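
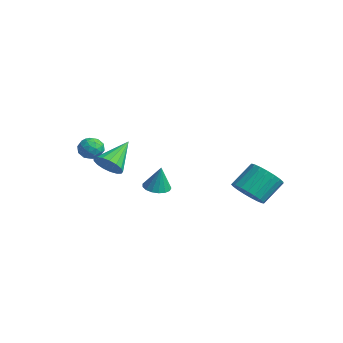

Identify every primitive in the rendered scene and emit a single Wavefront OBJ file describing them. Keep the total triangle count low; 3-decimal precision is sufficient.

v 1.28 -1.201 -1.863
v 1.79 -0.822 -2.001
v 1.56 -1.119 -0.597
v 1.556 -0.621 -1.962
v 1.259 -0.552 -1.901
v 0.966 -0.633 -1.831
v 0.746 -0.843 -1.768
v 0.648 -1.135 -1.728
v 0.694 -1.443 -1.718
v 0.875 -1.695 -1.742
v 1.149 -1.834 -1.793
v 1.452 -1.828 -1.861
v 1.716 -1.678 -1.929
v 1.881 -1.419 -1.982
v 1.907 -1.11 -2.008
v -2.971 -1.74 -0.95
v -2.427 -2.134 -0.901
v -3.613 -2.606 -0.799
v -3.069 -3 -0.75
v -3.206 -2.554 -0.266
v -2.809 -2.018 -0.359
v -3.231 -2.722 -1.341
v -2.834 -2.186 -1.434
v -2.588 -2.741 -1.143
v -2.573 -2.637 -0.478
v -3.467 -2.103 -1.222
v -3.452 -1.999 -0.557
v -2.643 -1.861 -0.938
v -3.397 -2.879 -0.762
v -3.478 -2.617 -0.477
v -3.158 -2.848 -0.448
v -2.867 -1.793 -0.62
v -2.548 -2.024 -0.591
v -3.005 -2.271 -0.218
v -3.492 -2.716 -1.109
v -3.173 -2.947 -1.08
v -2.882 -1.892 -1.252
v -2.562 -2.123 -1.223
v -3.035 -2.469 -1.482
v -2.418 -2.449 -1.052
v -2.795 -2.958 -0.963
v -2.89 -2.795 -1.311
v -2.657 -2.48 -1.365
v -2.409 -2.388 -0.661
v -2.786 -2.897 -0.573
v -2.866 -2.635 -0.288
v -2.633 -2.32 -0.343
v -2.503 -2.744 -0.803
v -3.254 -1.843 -1.127
v -3.631 -2.352 -1.039
v -3.407 -2.42 -1.357
v -3.174 -2.105 -1.412
v -3.245 -1.782 -0.737
v -3.622 -2.291 -0.648
v -3.383 -2.26 -0.335
v -3.15 -1.945 -0.389
v -3.537 -1.996 -0.897
v -0.157 -2.886 -0.758
v 0.54 -2.823 -0.437
v -0.743 -1.574 0.258
v 0.555 -2.594 -0.725
v 0.406 -2.431 -1.021
v 0.129 -2.373 -1.256
v -0.214 -2.433 -1.377
v -0.544 -2.596 -1.357
v -0.785 -2.825 -1.199
v -0.882 -3.069 -0.94
v -0.813 -3.271 -0.639
v -0.594 -3.385 -0.366
v -0.275 -3.384 -0.182
v 0.072 -3.27 -0.13
v 0.366 -3.067 -0.222
v 3.038 2.424 -2.37
v 3.829 2.775 -2.654
v 3.712 3.847 -1.654
v 2.922 3.496 -1.37
v 3.579 2.954 -2.875
v 3.462 4.026 -1.875
v 3.236 3.042 -3.008
v 3.119 4.113 -2.009
v 2.859 3.023 -3.032
v 2.742 4.094 -2.032
v 2.513 2.9 -2.941
v 2.396 3.971 -1.941
v 2.258 2.695 -2.751
v 2.141 3.766 -1.751
v 2.137 2.443 -2.495
v 2.02 3.514 -1.495
v 2.173 2.188 -2.218
v 2.056 3.259 -1.218
v 2.358 1.974 -1.967
v 2.241 3.045 -0.967
v 2.661 1.838 -1.786
v 2.544 2.909 -0.786
v 3.029 1.803 -1.705
v 2.912 2.874 -0.705
v 3.399 1.876 -1.74
v 3.282 2.947 -0.74
v 3.706 2.043 -1.883
v 3.589 3.114 -0.884
v 3.898 2.277 -2.111
v 3.781 3.348 -1.111
v 3.942 2.536 -2.383
v 3.825 3.607 -1.384
f 2 1 4
f 2 4 3
f 4 1 5
f 4 5 3
f 5 1 6
f 5 6 3
f 6 1 7
f 6 7 3
f 7 1 8
f 7 8 3
f 8 1 9
f 8 9 3
f 9 1 10
f 9 10 3
f 10 1 11
f 10 11 3
f 11 1 12
f 11 12 3
f 12 1 13
f 12 13 3
f 13 1 14
f 13 14 3
f 14 1 15
f 14 15 3
f 15 1 2
f 15 2 3
f 16 53 32
f 53 27 56
f 32 56 21
f 53 56 32
f 16 32 28
f 32 21 33
f 28 33 17
f 32 33 28
f 16 28 37
f 28 17 38
f 37 38 23
f 28 38 37
f 16 37 49
f 37 23 52
f 49 52 26
f 37 52 49
f 16 49 53
f 49 26 57
f 53 57 27
f 49 57 53
f 17 33 44
f 33 21 47
f 44 47 25
f 33 47 44
f 21 56 34
f 56 27 55
f 34 55 20
f 56 55 34
f 27 57 54
f 57 26 50
f 54 50 18
f 57 50 54
f 26 52 51
f 52 23 39
f 51 39 22
f 52 39 51
f 23 38 43
f 38 17 40
f 43 40 24
f 38 40 43
f 19 45 31
f 45 25 46
f 31 46 20
f 45 46 31
f 19 31 29
f 31 20 30
f 29 30 18
f 31 30 29
f 19 29 36
f 29 18 35
f 36 35 22
f 29 35 36
f 19 36 41
f 36 22 42
f 41 42 24
f 36 42 41
f 19 41 45
f 41 24 48
f 45 48 25
f 41 48 45
f 20 46 34
f 46 25 47
f 34 47 21
f 46 47 34
f 18 30 54
f 30 20 55
f 54 55 27
f 30 55 54
f 22 35 51
f 35 18 50
f 51 50 26
f 35 50 51
f 24 42 43
f 42 22 39
f 43 39 23
f 42 39 43
f 25 48 44
f 48 24 40
f 44 40 17
f 48 40 44
f 59 58 61
f 59 61 60
f 61 58 62
f 61 62 60
f 62 58 63
f 62 63 60
f 63 58 64
f 63 64 60
f 64 58 65
f 64 65 60
f 65 58 66
f 65 66 60
f 66 58 67
f 66 67 60
f 67 58 68
f 67 68 60
f 68 58 69
f 68 69 60
f 69 58 70
f 69 70 60
f 70 58 71
f 70 71 60
f 71 58 72
f 71 72 60
f 72 58 59
f 72 59 60
f 74 73 77
f 74 77 75
f 75 77 78
f 75 78 76
f 77 73 79
f 77 79 78
f 78 79 80
f 78 80 76
f 79 73 81
f 79 81 80
f 80 81 82
f 80 82 76
f 81 73 83
f 81 83 82
f 82 83 84
f 82 84 76
f 83 73 85
f 83 85 84
f 84 85 86
f 84 86 76
f 85 73 87
f 85 87 86
f 86 87 88
f 86 88 76
f 87 73 89
f 87 89 88
f 88 89 90
f 88 90 76
f 89 73 91
f 89 91 90
f 90 91 92
f 90 92 76
f 91 73 93
f 91 93 92
f 92 93 94
f 92 94 76
f 93 73 95
f 93 95 94
f 94 95 96
f 94 96 76
f 95 73 97
f 95 97 96
f 96 97 98
f 96 98 76
f 97 73 99
f 97 99 98
f 98 99 100
f 98 100 76
f 99 73 101
f 99 101 100
f 100 101 102
f 100 102 76
f 101 73 103
f 101 103 102
f 102 103 104
f 102 104 76
f 103 73 74
f 103 74 104
f 104 74 75
f 104 75 76



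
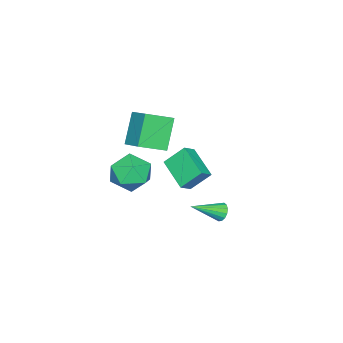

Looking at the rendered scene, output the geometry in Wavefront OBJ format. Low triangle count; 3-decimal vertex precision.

v -2.207 -1.47 -3.311
v -2.72 -0.61 -2.29
v -2.881 -1.293 -3.798
v -3.394 -0.434 -2.777
v -1.286 -0.026 -4.063
v -1.799 0.833 -3.042
v -1.96 0.15 -4.55
v -2.473 1.01 -3.529
v 1.962 -0.738 -0.701
v 2.563 -1.044 -1.64
v 0.377 -1.276 -1.54
v 0.978 -1.582 -2.479
v 1.088 -2.188 -1.5
v 2.067 -1.855 -0.981
v 0.873 -0.465 -2.199
v 1.852 -0.132 -1.68
v 1.89 -0.875 -2.566
v 2.023 -1.94 -2.134
v 0.917 -0.38 -1.046
v 1.05 -1.445 -0.614
v -4.969 -3.181 -2.223
v -3.91 -4.214 -1.613
v -4.219 -1.996 -1.518
v -3.16 -3.028 -0.908
v -3.82 -2.952 -3.832
v -2.761 -3.984 -3.222
v -3.07 -1.766 -3.127
v -2.011 -2.799 -2.517
v 0.947 3.335 -3.061
v 1.344 3.574 -3.319
v 2.053 2.325 -2.299
v 1.314 3.717 -3.086
v 1.186 3.757 -2.847
v 0.994 3.685 -2.665
v 0.789 3.518 -2.589
v 0.627 3.303 -2.64
v 0.551 3.096 -2.803
v 0.581 2.953 -3.036
v 0.709 2.913 -3.275
v 0.901 2.986 -3.457
v 1.105 3.152 -3.533
v 1.268 3.368 -3.482
f 2 4 1
f 5 2 1
f 1 4 3
f 3 5 1
f 2 8 4
f 6 2 5
f 6 8 2
f 4 8 3
f 7 5 3
f 3 8 7
f 7 6 5
f 8 6 7
f 9 20 14
f 9 14 10
f 9 10 16
f 9 16 19
f 9 19 20
f 10 14 18
f 14 20 13
f 20 19 11
f 19 16 15
f 16 10 17
f 12 18 13
f 12 13 11
f 12 11 15
f 12 15 17
f 12 17 18
f 13 18 14
f 11 13 20
f 15 11 19
f 17 15 16
f 18 17 10
f 22 24 21
f 25 22 21
f 21 24 23
f 23 25 21
f 22 28 24
f 26 22 25
f 26 28 22
f 24 28 23
f 27 25 23
f 23 28 27
f 27 26 25
f 28 26 27
f 30 29 32
f 30 32 31
f 32 29 33
f 32 33 31
f 33 29 34
f 33 34 31
f 34 29 35
f 34 35 31
f 35 29 36
f 35 36 31
f 36 29 37
f 36 37 31
f 37 29 38
f 37 38 31
f 38 29 39
f 38 39 31
f 39 29 40
f 39 40 31
f 40 29 41
f 40 41 31
f 41 29 42
f 41 42 31
f 42 29 30
f 42 30 31



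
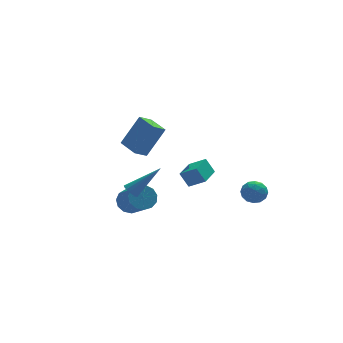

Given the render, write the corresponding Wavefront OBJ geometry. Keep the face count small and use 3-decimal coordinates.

v -2.131 0.285 1.642
v -2.879 -0.002 2.133
v -2.539 1.595 1.787
v -3.287 1.308 2.278
v -1.033 0.432 3.402
v -1.781 0.145 3.893
v -1.441 1.742 3.547
v -2.189 1.455 4.038
v -4.126 -3.639 1.521
v -3.803 -3.761 1.159
v -2.514 -3.641 2.959
v -3.802 -3.522 1.158
v -3.875 -3.309 1.241
v -4.006 -3.172 1.387
v -4.164 -3.142 1.564
v -4.313 -3.226 1.731
v -4.419 -3.404 1.85
v -4.459 -3.636 1.894
v -4.422 -3.868 1.852
v -4.317 -4.049 1.734
v -4.168 -4.135 1.568
v -4.01 -4.107 1.39
v -3.878 -3.973 1.243
v 2.688 -2.51 0.346
v 3.363 -2.469 -0.039
v 2.357 -3.511 -0.341
v 3.032 -3.47 -0.726
v 3.024 -3.679 0.023
v 3.228 -3.06 0.448
v 2.492 -2.92 -0.828
v 2.696 -2.301 -0.403
v 3.241 -2.722 -0.765
v 3.57 -3.191 -0.239
v 2.15 -2.789 -0.141
v 2.479 -3.258 0.385
v 3.055 -2.401 0.214
v 2.665 -3.579 -0.594
v 2.661 -3.702 -0.153
v 3.057 -3.678 -0.38
v 2.976 -2.749 0.5
v 3.372 -2.725 0.274
v 3.173 -3.436 0.31
v 2.348 -3.255 -0.654
v 2.744 -3.231 -0.88
v 2.663 -2.302 -0
v 3.059 -2.278 -0.227
v 2.547 -2.544 -0.69
v 3.38 -2.526 -0.439
v 3.185 -3.115 -0.843
v 2.868 -2.791 -0.903
v 2.988 -2.427 -0.653
v 3.573 -2.802 -0.13
v 3.379 -3.391 -0.534
v 3.374 -3.514 -0.093
v 3.494 -3.15 0.156
v 3.502 -2.951 -0.556
v 2.341 -2.589 0.154
v 2.147 -3.178 -0.25
v 2.226 -2.83 -0.536
v 2.346 -2.466 -0.287
v 2.535 -2.865 0.463
v 2.34 -3.454 0.059
v 2.732 -3.553 0.273
v 2.852 -3.189 0.523
v 2.218 -3.029 0.176
v 0.776 3.719 -2.259
v 1.59 3.132 -1.639
v 1.729 4.964 -2.332
v 2.543 4.377 -1.712
v 1.197 3.343 -3.168
v 2.011 2.756 -2.548
v 2.15 4.588 -3.241
v 2.964 4.001 -2.621
v -3.498 -1.332 -0.72
v -2.83 -0.976 -0.404
v -2.575 -2.452 0.716
v -3.242 -2.808 0.4
v -3.187 -0.84 -0.143
v -2.931 -2.315 0.977
v -3.642 -0.86 -0.065
v -3.386 -2.335 1.055
v -4.051 -1.03 -0.196
v -3.795 -2.505 0.925
v -4.285 -1.296 -0.493
v -4.029 -2.771 0.628
v -4.269 -1.574 -0.862
v -4.013 -3.049 0.259
v -4.008 -1.775 -1.186
v -3.752 -3.25 -0.065
v -3.585 -1.835 -1.362
v -3.329 -3.31 -0.242
v -3.135 -1.736 -1.335
v -2.879 -3.211 -0.214
v -2.8 -1.509 -1.112
v -2.544 -2.984 0.008
v -2.686 -1.226 -0.765
v -2.43 -2.701 0.355
f 2 4 1
f 5 2 1
f 1 4 3
f 3 5 1
f 2 8 4
f 6 2 5
f 6 8 2
f 4 8 3
f 7 5 3
f 3 8 7
f 7 6 5
f 8 6 7
f 10 9 12
f 10 12 11
f 12 9 13
f 12 13 11
f 13 9 14
f 13 14 11
f 14 9 15
f 14 15 11
f 15 9 16
f 15 16 11
f 16 9 17
f 16 17 11
f 17 9 18
f 17 18 11
f 18 9 19
f 18 19 11
f 19 9 20
f 19 20 11
f 20 9 21
f 20 21 11
f 21 9 22
f 21 22 11
f 22 9 23
f 22 23 11
f 23 9 10
f 23 10 11
f 24 61 40
f 61 35 64
f 40 64 29
f 61 64 40
f 24 40 36
f 40 29 41
f 36 41 25
f 40 41 36
f 24 36 45
f 36 25 46
f 45 46 31
f 36 46 45
f 24 45 57
f 45 31 60
f 57 60 34
f 45 60 57
f 24 57 61
f 57 34 65
f 61 65 35
f 57 65 61
f 25 41 52
f 41 29 55
f 52 55 33
f 41 55 52
f 29 64 42
f 64 35 63
f 42 63 28
f 64 63 42
f 35 65 62
f 65 34 58
f 62 58 26
f 65 58 62
f 34 60 59
f 60 31 47
f 59 47 30
f 60 47 59
f 31 46 51
f 46 25 48
f 51 48 32
f 46 48 51
f 27 53 39
f 53 33 54
f 39 54 28
f 53 54 39
f 27 39 37
f 39 28 38
f 37 38 26
f 39 38 37
f 27 37 44
f 37 26 43
f 44 43 30
f 37 43 44
f 27 44 49
f 44 30 50
f 49 50 32
f 44 50 49
f 27 49 53
f 49 32 56
f 53 56 33
f 49 56 53
f 28 54 42
f 54 33 55
f 42 55 29
f 54 55 42
f 26 38 62
f 38 28 63
f 62 63 35
f 38 63 62
f 30 43 59
f 43 26 58
f 59 58 34
f 43 58 59
f 32 50 51
f 50 30 47
f 51 47 31
f 50 47 51
f 33 56 52
f 56 32 48
f 52 48 25
f 56 48 52
f 67 69 66
f 70 67 66
f 66 69 68
f 68 70 66
f 67 73 69
f 71 67 70
f 71 73 67
f 69 73 68
f 72 70 68
f 68 73 72
f 72 71 70
f 73 71 72
f 75 74 78
f 75 78 76
f 76 78 79
f 76 79 77
f 78 74 80
f 78 80 79
f 79 80 81
f 79 81 77
f 80 74 82
f 80 82 81
f 81 82 83
f 81 83 77
f 82 74 84
f 82 84 83
f 83 84 85
f 83 85 77
f 84 74 86
f 84 86 85
f 85 86 87
f 85 87 77
f 86 74 88
f 86 88 87
f 87 88 89
f 87 89 77
f 88 74 90
f 88 90 89
f 89 90 91
f 89 91 77
f 90 74 92
f 90 92 91
f 91 92 93
f 91 93 77
f 92 74 94
f 92 94 93
f 93 94 95
f 93 95 77
f 94 74 96
f 94 96 95
f 95 96 97
f 95 97 77
f 96 74 75
f 96 75 97
f 97 75 76
f 97 76 77



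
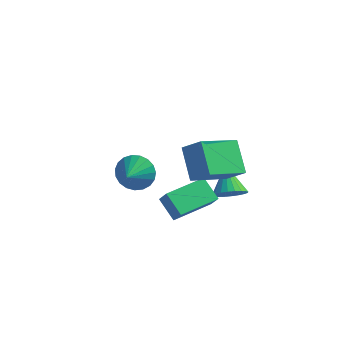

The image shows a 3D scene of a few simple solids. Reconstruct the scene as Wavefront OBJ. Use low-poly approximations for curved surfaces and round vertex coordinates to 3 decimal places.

v 1.696 -0.91 -1.61
v 0.868 -0.283 -0.915
v 1.295 -0.639 -2.333
v 0.467 -0.012 -1.638
v 2.913 0.752 -1.662
v 2.085 1.379 -0.967
v 2.512 1.023 -2.385
v 1.684 1.65 -1.69
v 3.098 2.054 -2.447
v 3.417 1.65 -1.809
v 2.582 3.186 -1.473
v 3.663 1.836 -1.894
v 3.823 2.055 -2.064
v 3.873 2.274 -2.292
v 3.805 2.459 -2.543
v 3.629 2.583 -2.78
v 3.372 2.627 -2.967
v 3.074 2.583 -3.074
v 2.779 2.459 -3.085
v 2.533 2.273 -3
v 2.373 2.054 -2.831
v 2.324 1.835 -2.603
v 2.392 1.649 -2.351
v 2.568 1.525 -2.114
v 2.824 1.482 -1.928
v 3.122 1.526 -1.821
v -1.292 2.183 -2.141
v -0.811 1.767 -2.86
v -1.348 1.077 -1.539
v -0.515 1.883 -2.619
v -0.354 2.052 -2.295
v -0.354 2.243 -1.945
v -0.517 2.423 -1.628
v -0.814 2.562 -1.4
v -1.193 2.636 -1.3
v -1.59 2.631 -1.346
v -1.935 2.548 -1.529
v -2.169 2.403 -1.818
v -2.251 2.219 -2.163
v -2.168 2.029 -2.504
v -1.933 1.866 -2.782
v -1.587 1.757 -2.949
v -1.19 1.722 -2.977
v 1.834 -1.284 3.318
v 2.699 -1.46 4.086
v 2.975 0.254 2.386
v 3.84 0.078 3.154
v 2.52 -2.418 2.286
v 3.385 -2.594 3.054
v 3.661 -0.88 1.354
v 4.526 -1.056 2.122
f 2 4 1
f 5 2 1
f 1 4 3
f 3 5 1
f 2 8 4
f 6 2 5
f 6 8 2
f 4 8 3
f 7 5 3
f 3 8 7
f 7 6 5
f 8 6 7
f 10 9 12
f 10 12 11
f 12 9 13
f 12 13 11
f 13 9 14
f 13 14 11
f 14 9 15
f 14 15 11
f 15 9 16
f 15 16 11
f 16 9 17
f 16 17 11
f 17 9 18
f 17 18 11
f 18 9 19
f 18 19 11
f 19 9 20
f 19 20 11
f 20 9 21
f 20 21 11
f 21 9 22
f 21 22 11
f 22 9 23
f 22 23 11
f 23 9 24
f 23 24 11
f 24 9 25
f 24 25 11
f 25 9 26
f 25 26 11
f 26 9 10
f 26 10 11
f 28 27 30
f 28 30 29
f 30 27 31
f 30 31 29
f 31 27 32
f 31 32 29
f 32 27 33
f 32 33 29
f 33 27 34
f 33 34 29
f 34 27 35
f 34 35 29
f 35 27 36
f 35 36 29
f 36 27 37
f 36 37 29
f 37 27 38
f 37 38 29
f 38 27 39
f 38 39 29
f 39 27 40
f 39 40 29
f 40 27 41
f 40 41 29
f 41 27 42
f 41 42 29
f 42 27 43
f 42 43 29
f 43 27 28
f 43 28 29
f 45 47 44
f 48 45 44
f 44 47 46
f 46 48 44
f 45 51 47
f 49 45 48
f 49 51 45
f 47 51 46
f 50 48 46
f 46 51 50
f 50 49 48
f 51 49 50



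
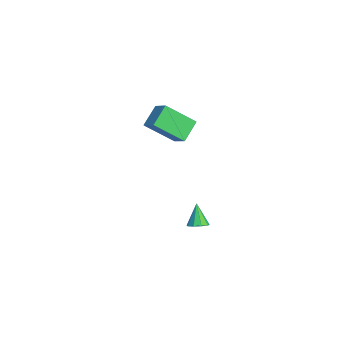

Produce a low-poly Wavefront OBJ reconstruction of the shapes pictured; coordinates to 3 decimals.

v -0.625 -1.476 -4.526
v -0.183 -1.828 -4.248
v -1.355 -1.384 -3.254
v -0.08 -1.411 -4.218
v -0.231 -1.024 -4.333
v -0.567 -0.848 -4.538
v -0.93 -0.966 -4.738
v -1.151 -1.323 -4.839
v -1.125 -1.751 -4.793
v -0.866 -2.05 -4.623
v -0.494 -2.08 -4.408
v -3.242 -3.226 3.649
v -2.315 -2.882 4.196
v -3.041 -1.576 2.269
v -2.114 -1.232 2.816
v -2.406 -4.068 2.764
v -1.479 -3.724 3.311
v -2.205 -2.418 1.384
v -1.278 -2.074 1.931
f 2 1 4
f 2 4 3
f 4 1 5
f 4 5 3
f 5 1 6
f 5 6 3
f 6 1 7
f 6 7 3
f 7 1 8
f 7 8 3
f 8 1 9
f 8 9 3
f 9 1 10
f 9 10 3
f 10 1 11
f 10 11 3
f 11 1 2
f 11 2 3
f 13 15 12
f 16 13 12
f 12 15 14
f 14 16 12
f 13 19 15
f 17 13 16
f 17 19 13
f 15 19 14
f 18 16 14
f 14 19 18
f 18 17 16
f 19 17 18



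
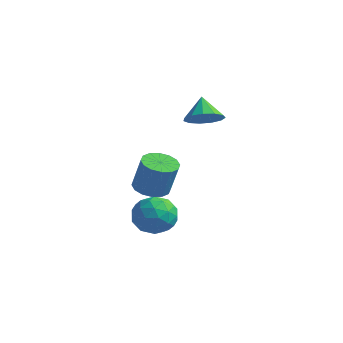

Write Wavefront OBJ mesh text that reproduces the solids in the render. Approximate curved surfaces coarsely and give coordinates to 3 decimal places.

v 3.124 0.826 -1.173
v 3.693 0.312 -1.364
v 4.205 0.32 0.142
v 3.636 0.834 0.333
v 3.86 0.681 -1.422
v 4.371 0.688 0.083
v 3.829 1.089 -1.414
v 4.341 1.096 0.092
v 3.61 1.426 -1.341
v 4.122 1.433 0.165
v 3.261 1.603 -1.223
v 3.772 1.61 0.283
v 2.875 1.572 -1.091
v 3.386 1.579 0.414
v 2.555 1.34 -0.982
v 3.067 1.348 0.524
v 2.389 0.972 -0.923
v 2.9 0.979 0.582
v 2.419 0.564 -0.932
v 2.931 0.571 0.574
v 2.638 0.227 -1.005
v 3.15 0.234 0.501
v 2.988 0.05 -1.123
v 3.499 0.057 0.383
v 3.374 0.081 -1.254
v 3.885 0.088 0.251
v 3.601 3.361 1.984
v 4.332 3.668 2.29
v 3.019 3.819 2.916
v 4.15 4.01 2.008
v 3.793 4.145 1.719
v 3.376 4.031 1.513
v 3.03 3.705 1.458
v 2.865 3.269 1.569
v 2.934 2.863 1.813
v 3.215 2.614 2.111
v 3.619 2.603 2.368
v 4.016 2.832 2.504
v 4.282 3.229 2.475
v 3.252 1.983 -2.975
v 3.932 1.279 -3.22
v 2.248 0.821 -2.42
v 2.928 0.117 -2.665
v 3.114 0.756 -1.906
v 3.735 1.474 -2.25
v 2.445 0.626 -3.39
v 3.066 1.344 -3.734
v 3.433 0.44 -3.477
v 3.847 0.52 -2.559
v 2.333 1.58 -3.081
v 2.747 1.66 -2.163
v 3.68 1.733 -3.146
v 2.5 0.367 -2.494
v 2.609 0.743 -2.048
v 3.009 0.329 -2.192
v 3.564 1.848 -2.576
v 3.964 1.434 -2.72
v 3.483 1.127 -1.948
v 2.216 0.666 -2.92
v 2.616 0.252 -3.064
v 3.171 1.771 -3.448
v 3.571 1.357 -3.592
v 2.697 0.973 -3.692
v 3.787 0.826 -3.441
v 3.197 0.143 -3.115
v 2.913 0.442 -3.541
v 3.277 0.864 -3.743
v 4.03 0.873 -2.902
v 3.44 0.19 -2.576
v 3.549 0.566 -2.13
v 3.914 0.988 -2.332
v 3.737 0.38 -3.053
v 2.74 1.91 -3.064
v 2.15 1.227 -2.738
v 2.266 1.112 -3.308
v 2.631 1.534 -3.51
v 2.983 1.957 -2.525
v 2.393 1.274 -2.199
v 2.903 1.236 -1.897
v 3.267 1.658 -2.099
v 2.443 1.72 -2.587
f 2 1 5
f 2 5 3
f 3 5 6
f 3 6 4
f 5 1 7
f 5 7 6
f 6 7 8
f 6 8 4
f 7 1 9
f 7 9 8
f 8 9 10
f 8 10 4
f 9 1 11
f 9 11 10
f 10 11 12
f 10 12 4
f 11 1 13
f 11 13 12
f 12 13 14
f 12 14 4
f 13 1 15
f 13 15 14
f 14 15 16
f 14 16 4
f 15 1 17
f 15 17 16
f 16 17 18
f 16 18 4
f 17 1 19
f 17 19 18
f 18 19 20
f 18 20 4
f 19 1 21
f 19 21 20
f 20 21 22
f 20 22 4
f 21 1 23
f 21 23 22
f 22 23 24
f 22 24 4
f 23 1 25
f 23 25 24
f 24 25 26
f 24 26 4
f 25 1 2
f 25 2 26
f 26 2 3
f 26 3 4
f 28 27 30
f 28 30 29
f 30 27 31
f 30 31 29
f 31 27 32
f 31 32 29
f 32 27 33
f 32 33 29
f 33 27 34
f 33 34 29
f 34 27 35
f 34 35 29
f 35 27 36
f 35 36 29
f 36 27 37
f 36 37 29
f 37 27 38
f 37 38 29
f 38 27 39
f 38 39 29
f 39 27 28
f 39 28 29
f 40 77 56
f 77 51 80
f 56 80 45
f 77 80 56
f 40 56 52
f 56 45 57
f 52 57 41
f 56 57 52
f 40 52 61
f 52 41 62
f 61 62 47
f 52 62 61
f 40 61 73
f 61 47 76
f 73 76 50
f 61 76 73
f 40 73 77
f 73 50 81
f 77 81 51
f 73 81 77
f 41 57 68
f 57 45 71
f 68 71 49
f 57 71 68
f 45 80 58
f 80 51 79
f 58 79 44
f 80 79 58
f 51 81 78
f 81 50 74
f 78 74 42
f 81 74 78
f 50 76 75
f 76 47 63
f 75 63 46
f 76 63 75
f 47 62 67
f 62 41 64
f 67 64 48
f 62 64 67
f 43 69 55
f 69 49 70
f 55 70 44
f 69 70 55
f 43 55 53
f 55 44 54
f 53 54 42
f 55 54 53
f 43 53 60
f 53 42 59
f 60 59 46
f 53 59 60
f 43 60 65
f 60 46 66
f 65 66 48
f 60 66 65
f 43 65 69
f 65 48 72
f 69 72 49
f 65 72 69
f 44 70 58
f 70 49 71
f 58 71 45
f 70 71 58
f 42 54 78
f 54 44 79
f 78 79 51
f 54 79 78
f 46 59 75
f 59 42 74
f 75 74 50
f 59 74 75
f 48 66 67
f 66 46 63
f 67 63 47
f 66 63 67
f 49 72 68
f 72 48 64
f 68 64 41
f 72 64 68



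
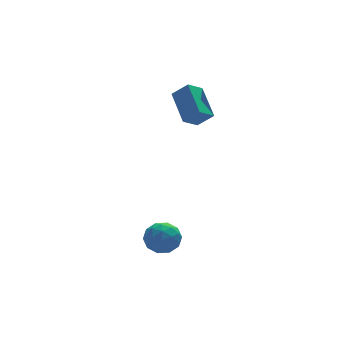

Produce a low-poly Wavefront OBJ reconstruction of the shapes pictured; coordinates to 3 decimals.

v -0.938 -0.911 2.877
v -0.832 0.738 3.816
v -1.567 -0.458 2.154
v -1.461 1.19 3.093
v -0.119 -0.65 2.327
v -0.013 0.998 3.266
v -0.748 -0.198 1.604
v -0.642 1.451 2.543
v -4.205 -3.238 -2.519
v -3.713 -3.281 -3.277
v -4.247 -4.699 -2.463
v -3.755 -4.742 -3.221
v -3.379 -4.444 -2.454
v -3.354 -3.541 -2.489
v -4.606 -4.439 -3.251
v -4.581 -3.536 -3.286
v -3.961 -4.023 -3.729
v -3.203 -4.026 -3.236
v -4.757 -3.954 -2.504
v -3.999 -3.957 -2.011
v -3.956 -3.131 -2.903
v -4.004 -4.849 -2.837
v -3.784 -4.674 -2.387
v -3.495 -4.699 -2.832
v -3.744 -3.284 -2.44
v -3.455 -3.309 -2.885
v -3.259 -3.993 -2.401
v -4.505 -4.671 -2.855
v -4.216 -4.696 -3.3
v -4.465 -3.281 -2.908
v -4.176 -3.306 -3.353
v -4.701 -3.987 -3.339
v -3.812 -3.593 -3.614
v -3.836 -4.452 -3.581
v -4.337 -4.274 -3.599
v -4.322 -3.743 -3.619
v -3.366 -3.594 -3.324
v -3.391 -4.453 -3.292
v -3.17 -4.278 -2.841
v -3.155 -3.747 -2.861
v -3.512 -4.031 -3.59
v -4.569 -3.527 -2.448
v -4.594 -4.386 -2.416
v -4.805 -4.233 -2.879
v -4.79 -3.702 -2.899
v -4.124 -3.528 -2.159
v -4.148 -4.387 -2.126
v -3.638 -4.237 -2.121
v -3.623 -3.706 -2.141
v -4.448 -3.949 -2.15
f 2 4 1
f 5 2 1
f 1 4 3
f 3 5 1
f 2 8 4
f 6 2 5
f 6 8 2
f 4 8 3
f 7 5 3
f 3 8 7
f 7 6 5
f 8 6 7
f 9 46 25
f 46 20 49
f 25 49 14
f 46 49 25
f 9 25 21
f 25 14 26
f 21 26 10
f 25 26 21
f 9 21 30
f 21 10 31
f 30 31 16
f 21 31 30
f 9 30 42
f 30 16 45
f 42 45 19
f 30 45 42
f 9 42 46
f 42 19 50
f 46 50 20
f 42 50 46
f 10 26 37
f 26 14 40
f 37 40 18
f 26 40 37
f 14 49 27
f 49 20 48
f 27 48 13
f 49 48 27
f 20 50 47
f 50 19 43
f 47 43 11
f 50 43 47
f 19 45 44
f 45 16 32
f 44 32 15
f 45 32 44
f 16 31 36
f 31 10 33
f 36 33 17
f 31 33 36
f 12 38 24
f 38 18 39
f 24 39 13
f 38 39 24
f 12 24 22
f 24 13 23
f 22 23 11
f 24 23 22
f 12 22 29
f 22 11 28
f 29 28 15
f 22 28 29
f 12 29 34
f 29 15 35
f 34 35 17
f 29 35 34
f 12 34 38
f 34 17 41
f 38 41 18
f 34 41 38
f 13 39 27
f 39 18 40
f 27 40 14
f 39 40 27
f 11 23 47
f 23 13 48
f 47 48 20
f 23 48 47
f 15 28 44
f 28 11 43
f 44 43 19
f 28 43 44
f 17 35 36
f 35 15 32
f 36 32 16
f 35 32 36
f 18 41 37
f 41 17 33
f 37 33 10
f 41 33 37



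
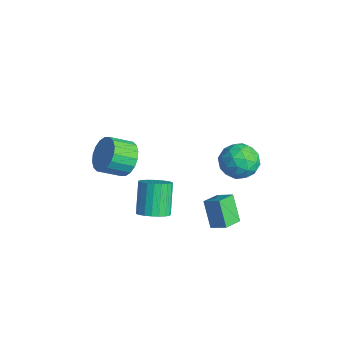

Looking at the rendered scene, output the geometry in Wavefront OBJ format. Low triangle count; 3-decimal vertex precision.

v 3.215 1.849 -2.82
v 2.395 1.913 -1.601
v 2.793 2.786 -3.153
v 1.973 2.85 -1.934
v 3.867 2.29 -2.406
v 3.047 2.354 -1.187
v 3.445 3.227 -2.739
v 2.625 3.291 -1.52
v 2.583 4.587 0.699
v 3.39 3.991 0.59
v 1.63 3.269 0.85
v 2.437 2.673 0.741
v 2.331 3.232 1.575
v 2.92 4.046 1.482
v 2.1 3.214 -0.042
v 2.689 4.028 -0.135
v 3.092 3.142 0.132
v 3.235 3.153 1.132
v 1.785 4.107 0.308
v 1.928 4.118 1.308
v 3.07 4.405 0.631
v 1.95 2.855 0.809
v 1.888 3.184 1.299
v 2.362 2.833 1.235
v 2.794 4.437 1.155
v 3.268 4.087 1.091
v 2.646 3.641 1.67
v 1.752 3.173 0.349
v 2.226 2.823 0.285
v 2.658 4.427 0.205
v 3.132 4.076 0.141
v 2.374 3.619 -0.23
v 3.369 3.555 0.298
v 2.809 2.781 0.387
v 2.611 3.099 -0.073
v 2.957 3.577 -0.128
v 3.453 3.562 0.886
v 2.893 2.787 0.974
v 2.831 3.116 1.464
v 3.177 3.594 1.41
v 3.278 3.063 0.617
v 2.127 4.473 0.466
v 1.567 3.698 0.554
v 1.843 3.666 0.03
v 2.189 4.144 -0.024
v 2.211 4.479 1.053
v 1.651 3.705 1.142
v 2.063 3.683 1.568
v 2.409 4.161 1.513
v 1.742 4.197 0.823
v -2.629 0.5 -2.147
v -1.684 0.235 -2.274
v -1.906 -0.866 -1.619
v -2.851 -0.6 -1.493
v -1.673 0.458 -1.894
v -1.895 -0.643 -1.239
v -1.851 0.69 -1.565
v -2.073 -0.411 -0.91
v -2.184 0.885 -1.351
v -2.406 -0.216 -0.696
v -2.605 1.003 -1.295
v -2.826 -0.098 -0.64
v -3.03 1.022 -1.407
v -3.252 -0.079 -0.752
v -3.376 0.937 -1.667
v -3.598 -0.164 -1.012
v -3.574 0.766 -2.021
v -3.796 -0.335 -1.366
v -3.585 0.543 -2.401
v -3.807 -0.558 -1.746
v -3.407 0.311 -2.73
v -3.629 -0.79 -2.075
v -3.074 0.116 -2.944
v -3.296 -0.985 -2.289
v -2.654 -0.002 -3
v -2.875 -1.103 -2.345
v -2.228 -0.021 -2.888
v -2.45 -1.122 -2.233
v -1.882 0.064 -2.628
v -2.104 -1.037 -1.973
v 0.786 0.177 -3.228
v 1.328 -0.159 -2.745
v 0.437 0.407 -1.35
v -0.106 0.743 -1.832
v 1.454 0.146 -2.788
v 0.562 0.712 -1.393
v 1.464 0.457 -2.908
v 0.572 1.023 -1.513
v 1.357 0.719 -3.083
v 0.465 1.285 -1.687
v 1.151 0.887 -3.283
v 0.259 1.453 -1.887
v 0.882 0.932 -3.473
v -0.01 1.498 -2.078
v 0.596 0.847 -3.621
v -0.296 1.413 -2.226
v 0.343 0.646 -3.701
v -0.548 1.212 -2.306
v 0.167 0.364 -3.699
v -0.725 0.93 -2.304
v 0.098 0.05 -3.616
v -0.794 0.616 -2.22
v 0.148 -0.243 -3.465
v -0.744 0.323 -2.07
v 0.308 -0.463 -3.274
v -0.584 0.103 -1.878
v 0.551 -0.572 -3.074
v -0.341 -0.006 -1.679
v 0.834 -0.552 -2.901
v -0.058 0.014 -1.506
v 1.109 -0.406 -2.785
v 0.217 0.161 -1.389
f 2 4 1
f 5 2 1
f 1 4 3
f 3 5 1
f 2 8 4
f 6 2 5
f 6 8 2
f 4 8 3
f 7 5 3
f 3 8 7
f 7 6 5
f 8 6 7
f 9 46 25
f 46 20 49
f 25 49 14
f 46 49 25
f 9 25 21
f 25 14 26
f 21 26 10
f 25 26 21
f 9 21 30
f 21 10 31
f 30 31 16
f 21 31 30
f 9 30 42
f 30 16 45
f 42 45 19
f 30 45 42
f 9 42 46
f 42 19 50
f 46 50 20
f 42 50 46
f 10 26 37
f 26 14 40
f 37 40 18
f 26 40 37
f 14 49 27
f 49 20 48
f 27 48 13
f 49 48 27
f 20 50 47
f 50 19 43
f 47 43 11
f 50 43 47
f 19 45 44
f 45 16 32
f 44 32 15
f 45 32 44
f 16 31 36
f 31 10 33
f 36 33 17
f 31 33 36
f 12 38 24
f 38 18 39
f 24 39 13
f 38 39 24
f 12 24 22
f 24 13 23
f 22 23 11
f 24 23 22
f 12 22 29
f 22 11 28
f 29 28 15
f 22 28 29
f 12 29 34
f 29 15 35
f 34 35 17
f 29 35 34
f 12 34 38
f 34 17 41
f 38 41 18
f 34 41 38
f 13 39 27
f 39 18 40
f 27 40 14
f 39 40 27
f 11 23 47
f 23 13 48
f 47 48 20
f 23 48 47
f 15 28 44
f 28 11 43
f 44 43 19
f 28 43 44
f 17 35 36
f 35 15 32
f 36 32 16
f 35 32 36
f 18 41 37
f 41 17 33
f 37 33 10
f 41 33 37
f 52 51 55
f 52 55 53
f 53 55 56
f 53 56 54
f 55 51 57
f 55 57 56
f 56 57 58
f 56 58 54
f 57 51 59
f 57 59 58
f 58 59 60
f 58 60 54
f 59 51 61
f 59 61 60
f 60 61 62
f 60 62 54
f 61 51 63
f 61 63 62
f 62 63 64
f 62 64 54
f 63 51 65
f 63 65 64
f 64 65 66
f 64 66 54
f 65 51 67
f 65 67 66
f 66 67 68
f 66 68 54
f 67 51 69
f 67 69 68
f 68 69 70
f 68 70 54
f 69 51 71
f 69 71 70
f 70 71 72
f 70 72 54
f 71 51 73
f 71 73 72
f 72 73 74
f 72 74 54
f 73 51 75
f 73 75 74
f 74 75 76
f 74 76 54
f 75 51 77
f 75 77 76
f 76 77 78
f 76 78 54
f 77 51 79
f 77 79 78
f 78 79 80
f 78 80 54
f 79 51 52
f 79 52 80
f 80 52 53
f 80 53 54
f 82 81 85
f 82 85 83
f 83 85 86
f 83 86 84
f 85 81 87
f 85 87 86
f 86 87 88
f 86 88 84
f 87 81 89
f 87 89 88
f 88 89 90
f 88 90 84
f 89 81 91
f 89 91 90
f 90 91 92
f 90 92 84
f 91 81 93
f 91 93 92
f 92 93 94
f 92 94 84
f 93 81 95
f 93 95 94
f 94 95 96
f 94 96 84
f 95 81 97
f 95 97 96
f 96 97 98
f 96 98 84
f 97 81 99
f 97 99 98
f 98 99 100
f 98 100 84
f 99 81 101
f 99 101 100
f 100 101 102
f 100 102 84
f 101 81 103
f 101 103 102
f 102 103 104
f 102 104 84
f 103 81 105
f 103 105 104
f 104 105 106
f 104 106 84
f 105 81 107
f 105 107 106
f 106 107 108
f 106 108 84
f 107 81 109
f 107 109 108
f 108 109 110
f 108 110 84
f 109 81 111
f 109 111 110
f 110 111 112
f 110 112 84
f 111 81 82
f 111 82 112
f 112 82 83
f 112 83 84



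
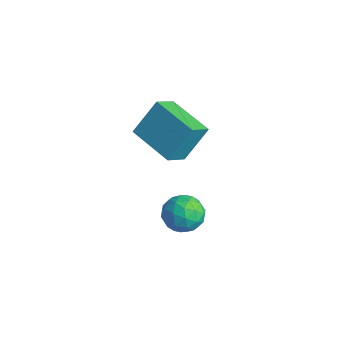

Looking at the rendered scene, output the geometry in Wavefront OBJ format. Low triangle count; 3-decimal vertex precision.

v -0.63 4.649 -3.868
v -0.069 4.13 -4.267
v -1.091 3.57 -3.113
v -0.53 3.051 -3.512
v -0.245 3.655 -2.967
v 0.04 4.322 -3.434
v -1.2 3.378 -3.946
v -0.915 4.045 -4.413
v -0.422 3.344 -4.316
v 0.168 3.516 -3.711
v -1.328 4.184 -3.669
v -0.738 4.356 -3.064
v -0.309 4.484 -4.134
v -0.851 3.216 -3.246
v -0.683 3.571 -2.926
v -0.354 3.266 -3.161
v -0.245 4.597 -3.644
v 0.084 4.292 -3.879
v -0.019 4.013 -3.115
v -1.244 3.408 -3.501
v -0.915 3.103 -3.736
v -0.806 4.434 -4.219
v -0.477 4.129 -4.454
v -1.141 3.687 -4.265
v -0.187 3.717 -4.397
v -0.458 3.083 -3.953
v -0.851 3.275 -4.208
v -0.684 3.667 -4.483
v 0.16 3.818 -4.042
v -0.111 3.184 -3.598
v 0.057 3.539 -3.277
v 0.224 3.931 -3.552
v -0.047 3.356 -4.07
v -1.049 4.516 -3.782
v -1.32 3.882 -3.338
v -1.384 3.769 -3.828
v -1.217 4.161 -4.103
v -0.702 4.617 -3.427
v -0.973 3.983 -2.983
v -0.476 4.033 -2.897
v -0.309 4.425 -3.172
v -1.113 4.344 -3.31
v -2.665 3.792 -0.383
v -2.409 2.899 0.261
v -2.568 4.761 0.923
v -2.312 3.869 1.567
v -0.828 4.071 -0.727
v -0.572 3.179 -0.083
v -0.731 5.041 0.579
v -0.475 4.148 1.223
f 1 38 17
f 38 12 41
f 17 41 6
f 38 41 17
f 1 17 13
f 17 6 18
f 13 18 2
f 17 18 13
f 1 13 22
f 13 2 23
f 22 23 8
f 13 23 22
f 1 22 34
f 22 8 37
f 34 37 11
f 22 37 34
f 1 34 38
f 34 11 42
f 38 42 12
f 34 42 38
f 2 18 29
f 18 6 32
f 29 32 10
f 18 32 29
f 6 41 19
f 41 12 40
f 19 40 5
f 41 40 19
f 12 42 39
f 42 11 35
f 39 35 3
f 42 35 39
f 11 37 36
f 37 8 24
f 36 24 7
f 37 24 36
f 8 23 28
f 23 2 25
f 28 25 9
f 23 25 28
f 4 30 16
f 30 10 31
f 16 31 5
f 30 31 16
f 4 16 14
f 16 5 15
f 14 15 3
f 16 15 14
f 4 14 21
f 14 3 20
f 21 20 7
f 14 20 21
f 4 21 26
f 21 7 27
f 26 27 9
f 21 27 26
f 4 26 30
f 26 9 33
f 30 33 10
f 26 33 30
f 5 31 19
f 31 10 32
f 19 32 6
f 31 32 19
f 3 15 39
f 15 5 40
f 39 40 12
f 15 40 39
f 7 20 36
f 20 3 35
f 36 35 11
f 20 35 36
f 9 27 28
f 27 7 24
f 28 24 8
f 27 24 28
f 10 33 29
f 33 9 25
f 29 25 2
f 33 25 29
f 44 46 43
f 47 44 43
f 43 46 45
f 45 47 43
f 44 50 46
f 48 44 47
f 48 50 44
f 46 50 45
f 49 47 45
f 45 50 49
f 49 48 47
f 50 48 49



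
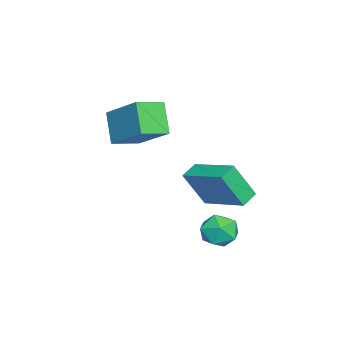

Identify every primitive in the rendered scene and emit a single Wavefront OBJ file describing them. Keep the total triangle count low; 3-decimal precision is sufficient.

v -0.374 2.389 -2.863
v -0.082 1.587 -1.312
v 0.678 4.138 -2.157
v 0.97 3.337 -0.606
v 0.33 2.083 -3.154
v 0.622 1.282 -1.603
v 1.382 3.833 -2.448
v 1.674 3.031 -0.897
v 1.474 3.657 -3.87
v 2.312 3.742 -3.745
v 1.548 2.338 -3.475
v 2.386 2.423 -3.35
v 1.837 2.822 -2.836
v 1.791 3.636 -3.08
v 2.069 2.444 -4.14
v 2.023 3.258 -4.384
v 2.68 2.992 -3.912
v 2.536 3.225 -3.106
v 1.324 2.855 -4.114
v 1.18 3.088 -3.308
v -1.056 -2.218 0.526
v -0.059 -0.721 1.757
v -1.954 -1.362 0.211
v -0.957 0.135 1.443
v -0.203 -1.775 -0.703
v 0.794 -0.278 0.529
v -1.101 -0.919 -1.017
v -0.104 0.578 0.214
f 2 4 1
f 5 2 1
f 1 4 3
f 3 5 1
f 2 8 4
f 6 2 5
f 6 8 2
f 4 8 3
f 7 5 3
f 3 8 7
f 7 6 5
f 8 6 7
f 9 20 14
f 9 14 10
f 9 10 16
f 9 16 19
f 9 19 20
f 10 14 18
f 14 20 13
f 20 19 11
f 19 16 15
f 16 10 17
f 12 18 13
f 12 13 11
f 12 11 15
f 12 15 17
f 12 17 18
f 13 18 14
f 11 13 20
f 15 11 19
f 17 15 16
f 18 17 10
f 22 24 21
f 25 22 21
f 21 24 23
f 23 25 21
f 22 28 24
f 26 22 25
f 26 28 22
f 24 28 23
f 27 25 23
f 23 28 27
f 27 26 25
f 28 26 27



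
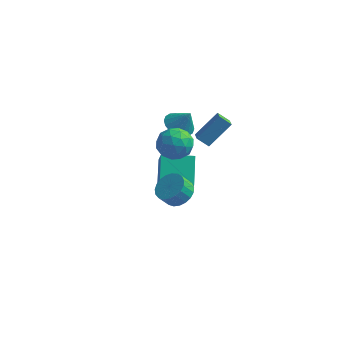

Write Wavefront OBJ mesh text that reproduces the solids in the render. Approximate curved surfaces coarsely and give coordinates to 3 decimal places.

v -0.009 -3.518 1.616
v 0.51 -2.913 2.204
v 0.067 -3.338 3.032
v -0.451 -3.942 2.444
v 0.169 -2.693 2.135
v -0.274 -3.118 2.962
v -0.203 -2.616 1.976
v -0.646 -3.041 2.803
v -0.541 -2.694 1.754
v -0.984 -3.119 2.581
v -0.787 -2.915 1.509
v -1.23 -3.34 2.336
v -0.898 -3.24 1.282
v -1.341 -3.665 2.11
v -0.856 -3.613 1.114
v -1.299 -4.038 1.941
v -0.667 -3.97 1.032
v -1.11 -4.395 1.859
v -0.364 -4.248 1.051
v -0.807 -4.673 1.878
v 0 -4.4 1.168
v -0.443 -4.825 1.995
v 0.363 -4.399 1.362
v -0.08 -4.824 2.19
v 0.661 -4.246 1.601
v 0.218 -4.671 2.428
v 0.844 -3.967 1.842
v 0.401 -4.392 2.669
v 0.879 -3.61 2.044
v 0.437 -4.035 2.871
v 0.761 -3.237 2.172
v 0.318 -3.662 3
v -2.501 2.62 2.22
v -1.695 3.025 1.765
v -1.779 2.62 3.5
v -1.928 3.386 1.896
v -2.275 3.596 2.092
v -2.666 3.612 2.312
v -3.025 3.431 2.515
v -3.28 3.09 2.659
v -3.38 2.656 2.716
v -3.307 2.214 2.675
v -3.074 1.853 2.543
v -2.727 1.644 2.348
v -2.336 1.627 2.127
v -1.977 1.808 1.925
v -1.723 2.149 1.781
v -1.622 2.583 1.724
v -1.197 -0.149 3.733
v -0.577 -0.86 3.046
v -1.843 -1.64 4.694
v -1.223 -2.351 4.007
v -0.678 -1.646 4.76
v -0.278 -0.724 4.166
v -2.142 -1.776 3.574
v -1.742 -0.854 2.98
v -1.161 -1.865 2.947
v -0.256 -1.785 3.68
v -2.164 -0.715 4.06
v -1.259 -0.635 4.793
v -0.83 -0.373 3.305
v -1.59 -2.127 4.435
v -1.269 -1.713 4.877
v -0.905 -2.13 4.473
v -0.655 -0.294 3.964
v -0.29 -0.711 3.56
v -0.349 -1.174 4.567
v -2.13 -1.789 4.18
v -1.765 -2.206 3.776
v -1.515 -0.37 3.267
v -1.151 -0.787 2.863
v -2.071 -1.326 3.173
v -0.809 -1.382 2.843
v -1.189 -2.259 3.408
v -1.729 -1.921 3.154
v -1.494 -1.379 2.805
v -0.277 -1.335 3.274
v -0.657 -2.212 3.839
v -0.336 -1.798 4.281
v -0.102 -1.256 3.932
v -0.621 -1.926 3.216
v -1.763 -0.288 3.901
v -2.143 -1.165 4.466
v -2.318 -1.244 3.808
v -2.084 -0.702 3.459
v -1.231 -0.241 4.332
v -1.611 -1.118 4.897
v -0.926 -1.121 4.935
v -0.691 -0.579 4.586
v -1.799 -0.574 4.524
v -0.767 3.09 0.375
v -1.503 2.961 0.979
v -1.165 3.829 0.049
v -1.9 3.7 0.653
v 0.22 4.26 1.827
v -0.515 4.131 2.431
v -0.177 4.999 1.501
v -0.913 4.87 2.105
v -3.086 0.964 -2.219
v -3.653 2.574 -0.912
v -3.659 1.946 -3.678
v -4.225 3.557 -2.371
v -1.195 1.783 -2.409
v -1.761 3.394 -1.102
v -1.767 2.766 -3.868
v -2.334 4.376 -2.561
f 2 1 5
f 2 5 3
f 3 5 6
f 3 6 4
f 5 1 7
f 5 7 6
f 6 7 8
f 6 8 4
f 7 1 9
f 7 9 8
f 8 9 10
f 8 10 4
f 9 1 11
f 9 11 10
f 10 11 12
f 10 12 4
f 11 1 13
f 11 13 12
f 12 13 14
f 12 14 4
f 13 1 15
f 13 15 14
f 14 15 16
f 14 16 4
f 15 1 17
f 15 17 16
f 16 17 18
f 16 18 4
f 17 1 19
f 17 19 18
f 18 19 20
f 18 20 4
f 19 1 21
f 19 21 20
f 20 21 22
f 20 22 4
f 21 1 23
f 21 23 22
f 22 23 24
f 22 24 4
f 23 1 25
f 23 25 24
f 24 25 26
f 24 26 4
f 25 1 27
f 25 27 26
f 26 27 28
f 26 28 4
f 27 1 29
f 27 29 28
f 28 29 30
f 28 30 4
f 29 1 31
f 29 31 30
f 30 31 32
f 30 32 4
f 31 1 2
f 31 2 32
f 32 2 3
f 32 3 4
f 34 33 36
f 34 36 35
f 36 33 37
f 36 37 35
f 37 33 38
f 37 38 35
f 38 33 39
f 38 39 35
f 39 33 40
f 39 40 35
f 40 33 41
f 40 41 35
f 41 33 42
f 41 42 35
f 42 33 43
f 42 43 35
f 43 33 44
f 43 44 35
f 44 33 45
f 44 45 35
f 45 33 46
f 45 46 35
f 46 33 47
f 46 47 35
f 47 33 48
f 47 48 35
f 48 33 34
f 48 34 35
f 49 86 65
f 86 60 89
f 65 89 54
f 86 89 65
f 49 65 61
f 65 54 66
f 61 66 50
f 65 66 61
f 49 61 70
f 61 50 71
f 70 71 56
f 61 71 70
f 49 70 82
f 70 56 85
f 82 85 59
f 70 85 82
f 49 82 86
f 82 59 90
f 86 90 60
f 82 90 86
f 50 66 77
f 66 54 80
f 77 80 58
f 66 80 77
f 54 89 67
f 89 60 88
f 67 88 53
f 89 88 67
f 60 90 87
f 90 59 83
f 87 83 51
f 90 83 87
f 59 85 84
f 85 56 72
f 84 72 55
f 85 72 84
f 56 71 76
f 71 50 73
f 76 73 57
f 71 73 76
f 52 78 64
f 78 58 79
f 64 79 53
f 78 79 64
f 52 64 62
f 64 53 63
f 62 63 51
f 64 63 62
f 52 62 69
f 62 51 68
f 69 68 55
f 62 68 69
f 52 69 74
f 69 55 75
f 74 75 57
f 69 75 74
f 52 74 78
f 74 57 81
f 78 81 58
f 74 81 78
f 53 79 67
f 79 58 80
f 67 80 54
f 79 80 67
f 51 63 87
f 63 53 88
f 87 88 60
f 63 88 87
f 55 68 84
f 68 51 83
f 84 83 59
f 68 83 84
f 57 75 76
f 75 55 72
f 76 72 56
f 75 72 76
f 58 81 77
f 81 57 73
f 77 73 50
f 81 73 77
f 92 94 91
f 95 92 91
f 91 94 93
f 93 95 91
f 92 98 94
f 96 92 95
f 96 98 92
f 94 98 93
f 97 95 93
f 93 98 97
f 97 96 95
f 98 96 97
f 100 102 99
f 103 100 99
f 99 102 101
f 101 103 99
f 100 106 102
f 104 100 103
f 104 106 100
f 102 106 101
f 105 103 101
f 101 106 105
f 105 104 103
f 106 104 105



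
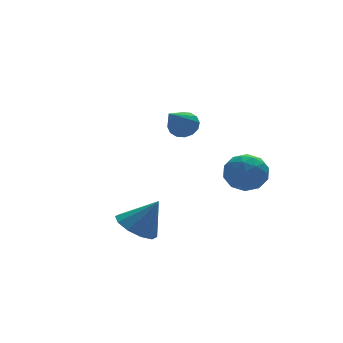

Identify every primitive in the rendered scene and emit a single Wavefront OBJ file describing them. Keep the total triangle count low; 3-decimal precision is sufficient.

v 1.762 1.345 -1.468
v 2.715 1.038 -1.222
v 1.485 -0.118 -2.218
v 2.438 -0.425 -1.972
v 1.728 -0.306 -1.235
v 1.899 0.598 -0.771
v 2.301 0.322 -2.669
v 2.472 1.226 -2.205
v 3.048 0.406 -1.964
v 2.694 0.018 -1.078
v 1.506 0.902 -2.362
v 1.152 0.514 -1.476
v 2.263 1.32 -1.279
v 1.937 -0.4 -2.161
v 1.52 -0.33 -1.728
v 2.08 -0.51 -1.583
v 1.783 1.061 -1.014
v 2.343 0.881 -0.869
v 1.764 0.091 -0.877
v 1.857 0.039 -2.571
v 2.417 -0.141 -2.426
v 2.12 1.43 -1.857
v 2.68 1.25 -1.712
v 2.436 0.829 -2.563
v 3.018 0.768 -1.571
v 2.856 -0.091 -2.012
v 2.775 0.347 -2.422
v 2.875 0.879 -2.149
v 2.81 0.54 -1.05
v 2.648 -0.32 -1.491
v 2.231 -0.25 -1.057
v 2.331 0.282 -0.785
v 3.006 0.169 -1.486
v 1.552 1.24 -1.949
v 1.39 0.38 -2.39
v 1.869 0.638 -2.655
v 1.969 1.17 -2.383
v 1.344 1.011 -1.428
v 1.182 0.152 -1.869
v 1.325 0.041 -1.291
v 1.425 0.573 -1.018
v 1.194 0.751 -1.954
v -3.102 -0.208 -3.528
v -2.364 -0.636 -4.069
v -2.218 -0.472 -2.112
v -2.245 -0.024 -4.029
v -2.454 0.517 -3.799
v -2.91 0.781 -3.464
v -3.44 0.667 -3.154
v -3.841 0.219 -2.987
v -3.96 -0.392 -3.026
v -3.751 -0.934 -3.257
v -3.295 -1.198 -3.591
v -2.765 -1.084 -3.901
v 0.946 4.374 -0.338
v 1.528 4.278 0.092
v -0.206 3.266 0.978
v 1.366 4.596 0.217
v 1.091 4.854 0.193
v 0.777 4.983 0.028
v 0.508 4.95 -0.236
v 0.357 4.762 -0.527
v 0.364 4.47 -0.767
v 0.526 4.153 -0.892
v 0.801 3.895 -0.869
v 1.115 3.765 -0.703
v 1.384 3.799 -0.439
v 1.535 3.987 -0.148
f 1 38 17
f 38 12 41
f 17 41 6
f 38 41 17
f 1 17 13
f 17 6 18
f 13 18 2
f 17 18 13
f 1 13 22
f 13 2 23
f 22 23 8
f 13 23 22
f 1 22 34
f 22 8 37
f 34 37 11
f 22 37 34
f 1 34 38
f 34 11 42
f 38 42 12
f 34 42 38
f 2 18 29
f 18 6 32
f 29 32 10
f 18 32 29
f 6 41 19
f 41 12 40
f 19 40 5
f 41 40 19
f 12 42 39
f 42 11 35
f 39 35 3
f 42 35 39
f 11 37 36
f 37 8 24
f 36 24 7
f 37 24 36
f 8 23 28
f 23 2 25
f 28 25 9
f 23 25 28
f 4 30 16
f 30 10 31
f 16 31 5
f 30 31 16
f 4 16 14
f 16 5 15
f 14 15 3
f 16 15 14
f 4 14 21
f 14 3 20
f 21 20 7
f 14 20 21
f 4 21 26
f 21 7 27
f 26 27 9
f 21 27 26
f 4 26 30
f 26 9 33
f 30 33 10
f 26 33 30
f 5 31 19
f 31 10 32
f 19 32 6
f 31 32 19
f 3 15 39
f 15 5 40
f 39 40 12
f 15 40 39
f 7 20 36
f 20 3 35
f 36 35 11
f 20 35 36
f 9 27 28
f 27 7 24
f 28 24 8
f 27 24 28
f 10 33 29
f 33 9 25
f 29 25 2
f 33 25 29
f 44 43 46
f 44 46 45
f 46 43 47
f 46 47 45
f 47 43 48
f 47 48 45
f 48 43 49
f 48 49 45
f 49 43 50
f 49 50 45
f 50 43 51
f 50 51 45
f 51 43 52
f 51 52 45
f 52 43 53
f 52 53 45
f 53 43 54
f 53 54 45
f 54 43 44
f 54 44 45
f 56 55 58
f 56 58 57
f 58 55 59
f 58 59 57
f 59 55 60
f 59 60 57
f 60 55 61
f 60 61 57
f 61 55 62
f 61 62 57
f 62 55 63
f 62 63 57
f 63 55 64
f 63 64 57
f 64 55 65
f 64 65 57
f 65 55 66
f 65 66 57
f 66 55 67
f 66 67 57
f 67 55 68
f 67 68 57
f 68 55 56
f 68 56 57



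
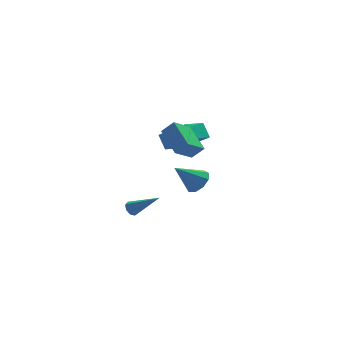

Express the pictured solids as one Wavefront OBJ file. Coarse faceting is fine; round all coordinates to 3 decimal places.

v -0.169 2.232 0.908
v -0.343 2.992 1.698
v 1.198 3.246 0.234
v 1.024 4.006 1.024
v 1.136 1.274 2.116
v 0.962 2.034 2.906
v 2.503 2.288 1.442
v 2.329 3.048 2.232
v 0.084 -2.242 2.819
v -1.022 -2.795 3.686
v -0.197 -0.481 3.584
v -1.302 -1.034 4.451
v 0.742 -2.446 3.529
v -0.363 -2.999 4.396
v 0.462 -0.685 4.294
v -0.644 -1.238 5.161
v -2.145 2.432 -3.896
v -1.788 2.409 -4.287
v -0.755 1.388 -2.564
v -1.751 2.745 -4.063
v -1.944 2.898 -3.74
v -2.255 2.778 -3.509
v -2.502 2.456 -3.505
v -2.539 2.12 -3.729
v -2.346 1.967 -4.051
v -2.035 2.087 -4.282
v 0.717 -1.328 0.206
v 1.331 -1.384 0.834
v -0.617 -1.272 1.514
v 1.225 -0.806 0.7
v 0.881 -0.473 0.335
v 0.46 -0.54 -0.09
v 0.16 -0.976 -0.378
v 0.121 -1.576 -0.392
v 0.36 -2.061 -0.127
v 0.767 -2.202 0.294
v 1.15 -1.935 0.673
f 2 4 1
f 5 2 1
f 1 4 3
f 3 5 1
f 2 8 4
f 6 2 5
f 6 8 2
f 4 8 3
f 7 5 3
f 3 8 7
f 7 6 5
f 8 6 7
f 10 12 9
f 13 10 9
f 9 12 11
f 11 13 9
f 10 16 12
f 14 10 13
f 14 16 10
f 12 16 11
f 15 13 11
f 11 16 15
f 15 14 13
f 16 14 15
f 18 17 20
f 18 20 19
f 20 17 21
f 20 21 19
f 21 17 22
f 21 22 19
f 22 17 23
f 22 23 19
f 23 17 24
f 23 24 19
f 24 17 25
f 24 25 19
f 25 17 26
f 25 26 19
f 26 17 18
f 26 18 19
f 28 27 30
f 28 30 29
f 30 27 31
f 30 31 29
f 31 27 32
f 31 32 29
f 32 27 33
f 32 33 29
f 33 27 34
f 33 34 29
f 34 27 35
f 34 35 29
f 35 27 36
f 35 36 29
f 36 27 37
f 36 37 29
f 37 27 28
f 37 28 29



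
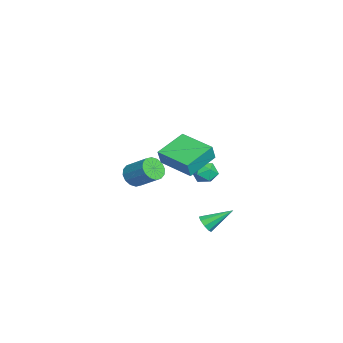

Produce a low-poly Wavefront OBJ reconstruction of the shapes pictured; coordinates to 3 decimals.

v 3.963 -0.154 -3.078
v 4.284 -0.402 -2.623
v 3.757 1.334 -2.122
v 4.539 -0.199 -2.883
v 4.525 0.025 -3.235
v 4.247 0.165 -3.513
v 3.837 0.157 -3.588
v 3.485 0.003 -3.424
v 3.357 -0.224 -3.098
v 3.512 -0.418 -2.763
v 3.878 -0.489 -2.575
v -3.333 -4.265 -3.528
v -2.763 -4.125 -4.129
v -1.937 -2.955 -3.073
v -2.507 -3.095 -2.472
v -3.078 -3.835 -4.204
v -2.252 -2.665 -3.147
v -3.462 -3.661 -4.097
v -2.636 -2.49 -3.04
v -3.811 -3.648 -3.838
v -2.985 -2.478 -2.782
v -4.032 -3.801 -3.496
v -3.206 -2.63 -2.44
v -4.066 -4.078 -3.163
v -3.24 -2.908 -2.106
v -3.903 -4.405 -2.927
v -3.077 -3.235 -1.871
v -3.588 -4.695 -2.853
v -2.762 -3.525 -1.796
v -3.204 -4.87 -2.96
v -2.378 -3.699 -1.903
v -2.855 -4.882 -3.218
v -2.029 -3.712 -2.162
v -2.634 -4.73 -3.56
v -1.808 -3.559 -2.504
v -2.6 -4.452 -3.894
v -1.774 -3.282 -2.837
v 3.384 -2.527 1.34
v 3.712 -2.696 2.312
v 2.051 -1.228 2.016
v 2.378 -1.398 2.988
v 4.822 -0.942 1.132
v 5.149 -1.112 2.104
v 3.488 0.356 1.808
v 3.816 0.187 2.78
v -0.24 0.236 -0.736
v 0.56 0.117 -0.776
v -0.4 -0.477 -1.824
v 0.4 -0.596 -1.864
v -0.031 -0.941 -1.272
v 0.067 -0.501 -0.6
v 0.093 0.141 -2
v 0.191 0.581 -1.328
v 0.766 0.059 -1.557
v 0.689 -0.61 -1.107
v -0.529 0.25 -1.493
v -0.606 -0.419 -1.043
f 2 1 4
f 2 4 3
f 4 1 5
f 4 5 3
f 5 1 6
f 5 6 3
f 6 1 7
f 6 7 3
f 7 1 8
f 7 8 3
f 8 1 9
f 8 9 3
f 9 1 10
f 9 10 3
f 10 1 11
f 10 11 3
f 11 1 2
f 11 2 3
f 13 12 16
f 13 16 14
f 14 16 17
f 14 17 15
f 16 12 18
f 16 18 17
f 17 18 19
f 17 19 15
f 18 12 20
f 18 20 19
f 19 20 21
f 19 21 15
f 20 12 22
f 20 22 21
f 21 22 23
f 21 23 15
f 22 12 24
f 22 24 23
f 23 24 25
f 23 25 15
f 24 12 26
f 24 26 25
f 25 26 27
f 25 27 15
f 26 12 28
f 26 28 27
f 27 28 29
f 27 29 15
f 28 12 30
f 28 30 29
f 29 30 31
f 29 31 15
f 30 12 32
f 30 32 31
f 31 32 33
f 31 33 15
f 32 12 34
f 32 34 33
f 33 34 35
f 33 35 15
f 34 12 36
f 34 36 35
f 35 36 37
f 35 37 15
f 36 12 13
f 36 13 37
f 37 13 14
f 37 14 15
f 39 41 38
f 42 39 38
f 38 41 40
f 40 42 38
f 39 45 41
f 43 39 42
f 43 45 39
f 41 45 40
f 44 42 40
f 40 45 44
f 44 43 42
f 45 43 44
f 46 57 51
f 46 51 47
f 46 47 53
f 46 53 56
f 46 56 57
f 47 51 55
f 51 57 50
f 57 56 48
f 56 53 52
f 53 47 54
f 49 55 50
f 49 50 48
f 49 48 52
f 49 52 54
f 49 54 55
f 50 55 51
f 48 50 57
f 52 48 56
f 54 52 53
f 55 54 47



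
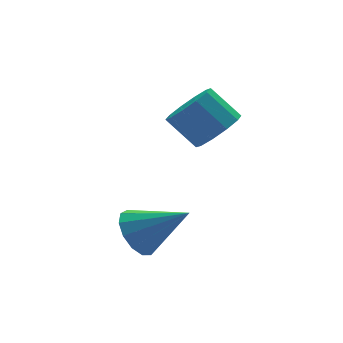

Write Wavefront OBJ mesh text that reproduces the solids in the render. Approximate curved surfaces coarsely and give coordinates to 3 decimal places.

v 0.065 -2.004 -2.626
v 0.499 -2.141 -3.247
v 1.115 -2.816 -1.714
v 0.642 -1.767 -3.078
v 0.601 -1.469 -2.766
v 0.391 -1.34 -2.409
v 0.077 -1.422 -2.121
v -0.24 -1.689 -1.993
v -0.461 -2.055 -2.066
v -0.514 -2.406 -2.317
v -0.384 -2.628 -2.666
v -0.11 -2.652 -3.002
v 0.219 -2.471 -3.219
v 3.021 -0.778 -0.355
v 3.643 -0.85 0.11
v 3.101 -0.174 0.94
v 2.479 -0.102 0.475
v 3.708 -0.459 -0.165
v 3.165 0.216 0.665
v 3.51 -0.191 -0.513
v 2.967 0.485 0.317
v 3.126 -0.146 -0.801
v 2.583 0.529 0.029
v 2.701 -0.343 -0.918
v 2.159 0.332 -0.088
v 2.399 -0.706 -0.82
v 1.857 -0.03 0.01
v 2.335 -1.096 -0.545
v 1.792 -0.421 0.285
v 2.533 -1.365 -0.197
v 1.99 -0.689 0.633
v 2.917 -1.409 0.091
v 2.374 -0.734 0.921
v 3.341 -1.212 0.208
v 2.799 -0.537 1.038
f 2 1 4
f 2 4 3
f 4 1 5
f 4 5 3
f 5 1 6
f 5 6 3
f 6 1 7
f 6 7 3
f 7 1 8
f 7 8 3
f 8 1 9
f 8 9 3
f 9 1 10
f 9 10 3
f 10 1 11
f 10 11 3
f 11 1 12
f 11 12 3
f 12 1 13
f 12 13 3
f 13 1 2
f 13 2 3
f 15 14 18
f 15 18 16
f 16 18 19
f 16 19 17
f 18 14 20
f 18 20 19
f 19 20 21
f 19 21 17
f 20 14 22
f 20 22 21
f 21 22 23
f 21 23 17
f 22 14 24
f 22 24 23
f 23 24 25
f 23 25 17
f 24 14 26
f 24 26 25
f 25 26 27
f 25 27 17
f 26 14 28
f 26 28 27
f 27 28 29
f 27 29 17
f 28 14 30
f 28 30 29
f 29 30 31
f 29 31 17
f 30 14 32
f 30 32 31
f 31 32 33
f 31 33 17
f 32 14 34
f 32 34 33
f 33 34 35
f 33 35 17
f 34 14 15
f 34 15 35
f 35 15 16
f 35 16 17



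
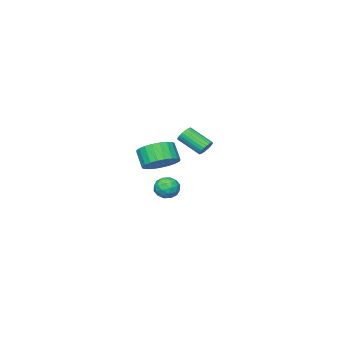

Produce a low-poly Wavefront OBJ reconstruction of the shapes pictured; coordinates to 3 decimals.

v -3.955 -3.07 1.656
v -3.499 -2.795 1.86
v -3.109 -4.115 2.768
v -3.565 -4.39 2.564
v -3.655 -2.738 2.009
v -3.264 -4.059 2.917
v -3.855 -2.732 2.104
v -3.465 -4.053 3.013
v -4.072 -2.777 2.131
v -3.681 -4.098 3.04
v -4.27 -2.867 2.085
v -3.88 -4.188 2.994
v -4.42 -2.988 1.975
v -4.03 -4.308 2.883
v -4.5 -3.121 1.815
v -4.11 -4.442 2.724
v -4.497 -3.246 1.632
v -4.106 -4.567 2.54
v -4.411 -3.345 1.452
v -4.021 -4.665 2.36
v -4.256 -3.401 1.303
v -3.865 -4.722 2.211
v -4.055 -3.407 1.207
v -3.665 -4.728 2.116
v -3.839 -3.362 1.18
v -3.448 -4.683 2.089
v -3.64 -3.272 1.226
v -3.25 -4.593 2.135
v -3.49 -3.152 1.337
v -3.1 -4.472 2.245
v -3.41 -3.018 1.496
v -3.02 -4.339 2.405
v -3.414 -2.893 1.68
v -3.023 -4.214 2.588
v 3.465 0.927 3.335
v 4.194 1.413 3.857
v 3.964 0.759 4.787
v 3.235 0.273 4.265
v 3.877 1.639 3.937
v 3.647 0.986 4.868
v 3.497 1.757 3.926
v 3.267 1.104 4.857
v 3.112 1.749 3.825
v 2.882 1.095 4.755
v 2.781 1.615 3.649
v 2.551 0.962 4.58
v 2.554 1.377 3.426
v 2.324 0.723 4.356
v 2.466 1.07 3.188
v 2.236 0.416 4.119
v 2.53 0.741 2.973
v 2.3 0.087 3.903
v 2.736 0.441 2.813
v 2.506 -0.213 3.743
v 3.053 0.214 2.732
v 2.823 -0.439 3.663
v 3.433 0.096 2.743
v 3.203 -0.557 3.674
v 3.818 0.105 2.845
v 3.588 -0.549 3.775
v 4.149 0.238 3.02
v 3.919 -0.415 3.951
v 4.376 0.477 3.244
v 4.146 -0.177 4.174
v 4.464 0.784 3.481
v 4.234 0.13 4.412
v 4.4 1.113 3.697
v 4.17 0.459 4.627
v -1.8 -2.97 -0.958
v -1.35 -3.148 -0.322
v -1.59 -4.152 -1.438
v -1.14 -4.33 -0.802
v -1.929 -4.234 -0.719
v -2.059 -3.503 -0.423
v -0.881 -3.797 -1.337
v -1.011 -3.066 -1.041
v -0.782 -3.659 -0.556
v -1.43 -3.929 -0.174
v -1.51 -3.371 -1.586
v -2.158 -3.641 -1.204
v -1.593 -2.955 -0.598
v -1.347 -4.345 -1.162
v -1.81 -4.288 -1.113
v -1.546 -4.393 -0.739
v -2.01 -3.164 -0.657
v -1.746 -3.269 -0.283
v -2.086 -3.907 -0.517
v -1.194 -4.031 -1.477
v -0.93 -4.136 -1.103
v -1.394 -2.907 -1.021
v -1.13 -3.012 -0.647
v -0.854 -3.393 -1.243
v -0.995 -3.361 -0.362
v -0.872 -4.055 -0.644
v -0.72 -3.742 -0.958
v -0.796 -3.312 -0.784
v -1.376 -3.519 -0.137
v -1.253 -4.214 -0.419
v -1.717 -4.157 -0.371
v -1.793 -3.728 -0.196
v -1.043 -3.82 -0.275
v -1.687 -3.086 -1.341
v -1.564 -3.781 -1.623
v -1.147 -3.572 -1.564
v -1.223 -3.143 -1.389
v -2.068 -3.245 -1.116
v -1.945 -3.939 -1.398
v -2.144 -3.988 -0.976
v -2.22 -3.558 -0.802
v -1.897 -3.48 -1.485
f 2 1 5
f 2 5 3
f 3 5 6
f 3 6 4
f 5 1 7
f 5 7 6
f 6 7 8
f 6 8 4
f 7 1 9
f 7 9 8
f 8 9 10
f 8 10 4
f 9 1 11
f 9 11 10
f 10 11 12
f 10 12 4
f 11 1 13
f 11 13 12
f 12 13 14
f 12 14 4
f 13 1 15
f 13 15 14
f 14 15 16
f 14 16 4
f 15 1 17
f 15 17 16
f 16 17 18
f 16 18 4
f 17 1 19
f 17 19 18
f 18 19 20
f 18 20 4
f 19 1 21
f 19 21 20
f 20 21 22
f 20 22 4
f 21 1 23
f 21 23 22
f 22 23 24
f 22 24 4
f 23 1 25
f 23 25 24
f 24 25 26
f 24 26 4
f 25 1 27
f 25 27 26
f 26 27 28
f 26 28 4
f 27 1 29
f 27 29 28
f 28 29 30
f 28 30 4
f 29 1 31
f 29 31 30
f 30 31 32
f 30 32 4
f 31 1 33
f 31 33 32
f 32 33 34
f 32 34 4
f 33 1 2
f 33 2 34
f 34 2 3
f 34 3 4
f 36 35 39
f 36 39 37
f 37 39 40
f 37 40 38
f 39 35 41
f 39 41 40
f 40 41 42
f 40 42 38
f 41 35 43
f 41 43 42
f 42 43 44
f 42 44 38
f 43 35 45
f 43 45 44
f 44 45 46
f 44 46 38
f 45 35 47
f 45 47 46
f 46 47 48
f 46 48 38
f 47 35 49
f 47 49 48
f 48 49 50
f 48 50 38
f 49 35 51
f 49 51 50
f 50 51 52
f 50 52 38
f 51 35 53
f 51 53 52
f 52 53 54
f 52 54 38
f 53 35 55
f 53 55 54
f 54 55 56
f 54 56 38
f 55 35 57
f 55 57 56
f 56 57 58
f 56 58 38
f 57 35 59
f 57 59 58
f 58 59 60
f 58 60 38
f 59 35 61
f 59 61 60
f 60 61 62
f 60 62 38
f 61 35 63
f 61 63 62
f 62 63 64
f 62 64 38
f 63 35 65
f 63 65 64
f 64 65 66
f 64 66 38
f 65 35 67
f 65 67 66
f 66 67 68
f 66 68 38
f 67 35 36
f 67 36 68
f 68 36 37
f 68 37 38
f 69 106 85
f 106 80 109
f 85 109 74
f 106 109 85
f 69 85 81
f 85 74 86
f 81 86 70
f 85 86 81
f 69 81 90
f 81 70 91
f 90 91 76
f 81 91 90
f 69 90 102
f 90 76 105
f 102 105 79
f 90 105 102
f 69 102 106
f 102 79 110
f 106 110 80
f 102 110 106
f 70 86 97
f 86 74 100
f 97 100 78
f 86 100 97
f 74 109 87
f 109 80 108
f 87 108 73
f 109 108 87
f 80 110 107
f 110 79 103
f 107 103 71
f 110 103 107
f 79 105 104
f 105 76 92
f 104 92 75
f 105 92 104
f 76 91 96
f 91 70 93
f 96 93 77
f 91 93 96
f 72 98 84
f 98 78 99
f 84 99 73
f 98 99 84
f 72 84 82
f 84 73 83
f 82 83 71
f 84 83 82
f 72 82 89
f 82 71 88
f 89 88 75
f 82 88 89
f 72 89 94
f 89 75 95
f 94 95 77
f 89 95 94
f 72 94 98
f 94 77 101
f 98 101 78
f 94 101 98
f 73 99 87
f 99 78 100
f 87 100 74
f 99 100 87
f 71 83 107
f 83 73 108
f 107 108 80
f 83 108 107
f 75 88 104
f 88 71 103
f 104 103 79
f 88 103 104
f 77 95 96
f 95 75 92
f 96 92 76
f 95 92 96
f 78 101 97
f 101 77 93
f 97 93 70
f 101 93 97



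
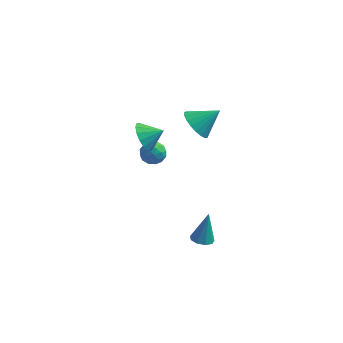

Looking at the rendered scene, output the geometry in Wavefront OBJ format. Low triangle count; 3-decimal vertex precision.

v 0.683 3.014 2.063
v 1.425 2.666 1.423
v 1.837 3.646 3.057
v 1.346 3.06 1.263
v 1.153 3.446 1.242
v 0.878 3.758 1.363
v 0.57 3.941 1.604
v 0.281 3.964 1.925
v 0.062 3.822 2.27
v -0.05 3.541 2.579
v -0.036 3.169 2.799
v 0.103 2.77 2.891
v 0.342 2.413 2.84
v 0.64 2.16 2.655
v 0.945 2.055 2.367
v 1.205 2.116 2.027
v 1.375 2.332 1.693
v 2 -0.162 -4.832
v 2.63 0.054 -4.969
v 2.2 0.402 -3.028
v 2.325 0.397 -5.042
v 1.868 0.479 -5.017
v 1.473 0.261 -4.905
v 1.324 -0.155 -4.759
v 1.492 -0.574 -4.647
v 1.898 -0.8 -4.621
v 2.351 -0.727 -4.694
v 2.641 -0.39 -4.831
v -1.238 -0.127 3.189
v -0.771 -0.872 2.779
v -0.262 0.187 3.731
v -0.716 -0.49 2.457
v -0.8 -0.011 2.332
v -1.003 0.436 2.436
v -1.268 0.733 2.742
v -1.525 0.799 3.168
v -1.706 0.617 3.6
v -1.761 0.235 3.922
v -1.676 -0.243 4.047
v -1.474 -0.691 3.943
v -1.209 -0.988 3.637
v -0.951 -1.054 3.211
v -2.618 3.558 -1.397
v -2.163 3.679 -0.739
v -1.597 3.001 -2.001
v -1.142 3.122 -1.343
v -1.746 2.583 -1.324
v -2.377 2.927 -0.951
v -1.383 3.753 -1.789
v -2.014 4.097 -1.416
v -1.399 3.799 -0.981
v -1.624 3.076 -0.694
v -2.136 3.604 -2.046
v -2.361 2.881 -1.759
v -2.48 3.667 -1.015
v -1.28 3.013 -1.725
v -1.635 2.696 -1.714
v -1.368 2.767 -1.327
v -2.606 3.226 -1.14
v -2.338 3.296 -0.753
v -2.094 2.652 -1.097
v -1.422 3.384 -1.987
v -1.154 3.454 -1.6
v -2.392 3.913 -1.413
v -2.125 3.984 -1.026
v -1.666 4.028 -1.643
v -1.764 3.809 -0.77
v -1.164 3.481 -1.125
v -1.305 3.852 -1.387
v -1.676 4.055 -1.168
v -1.896 3.384 -0.601
v -1.296 3.056 -0.956
v -1.651 2.74 -0.946
v -2.022 2.942 -0.726
v -1.447 3.454 -0.744
v -2.464 3.624 -1.784
v -1.864 3.296 -2.139
v -1.738 3.738 -2.014
v -2.109 3.94 -1.794
v -2.596 3.199 -1.615
v -1.996 2.871 -1.97
v -2.084 2.625 -1.572
v -2.455 2.828 -1.353
v -2.313 3.226 -1.996
f 2 1 4
f 2 4 3
f 4 1 5
f 4 5 3
f 5 1 6
f 5 6 3
f 6 1 7
f 6 7 3
f 7 1 8
f 7 8 3
f 8 1 9
f 8 9 3
f 9 1 10
f 9 10 3
f 10 1 11
f 10 11 3
f 11 1 12
f 11 12 3
f 12 1 13
f 12 13 3
f 13 1 14
f 13 14 3
f 14 1 15
f 14 15 3
f 15 1 16
f 15 16 3
f 16 1 17
f 16 17 3
f 17 1 2
f 17 2 3
f 19 18 21
f 19 21 20
f 21 18 22
f 21 22 20
f 22 18 23
f 22 23 20
f 23 18 24
f 23 24 20
f 24 18 25
f 24 25 20
f 25 18 26
f 25 26 20
f 26 18 27
f 26 27 20
f 27 18 28
f 27 28 20
f 28 18 19
f 28 19 20
f 30 29 32
f 30 32 31
f 32 29 33
f 32 33 31
f 33 29 34
f 33 34 31
f 34 29 35
f 34 35 31
f 35 29 36
f 35 36 31
f 36 29 37
f 36 37 31
f 37 29 38
f 37 38 31
f 38 29 39
f 38 39 31
f 39 29 40
f 39 40 31
f 40 29 41
f 40 41 31
f 41 29 42
f 41 42 31
f 42 29 30
f 42 30 31
f 43 80 59
f 80 54 83
f 59 83 48
f 80 83 59
f 43 59 55
f 59 48 60
f 55 60 44
f 59 60 55
f 43 55 64
f 55 44 65
f 64 65 50
f 55 65 64
f 43 64 76
f 64 50 79
f 76 79 53
f 64 79 76
f 43 76 80
f 76 53 84
f 80 84 54
f 76 84 80
f 44 60 71
f 60 48 74
f 71 74 52
f 60 74 71
f 48 83 61
f 83 54 82
f 61 82 47
f 83 82 61
f 54 84 81
f 84 53 77
f 81 77 45
f 84 77 81
f 53 79 78
f 79 50 66
f 78 66 49
f 79 66 78
f 50 65 70
f 65 44 67
f 70 67 51
f 65 67 70
f 46 72 58
f 72 52 73
f 58 73 47
f 72 73 58
f 46 58 56
f 58 47 57
f 56 57 45
f 58 57 56
f 46 56 63
f 56 45 62
f 63 62 49
f 56 62 63
f 46 63 68
f 63 49 69
f 68 69 51
f 63 69 68
f 46 68 72
f 68 51 75
f 72 75 52
f 68 75 72
f 47 73 61
f 73 52 74
f 61 74 48
f 73 74 61
f 45 57 81
f 57 47 82
f 81 82 54
f 57 82 81
f 49 62 78
f 62 45 77
f 78 77 53
f 62 77 78
f 51 69 70
f 69 49 66
f 70 66 50
f 69 66 70
f 52 75 71
f 75 51 67
f 71 67 44
f 75 67 71



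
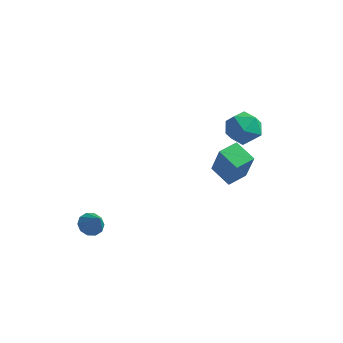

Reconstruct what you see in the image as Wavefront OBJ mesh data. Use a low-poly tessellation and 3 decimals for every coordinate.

v 1.941 2.05 -2.204
v 2.403 1.733 -0.578
v 2.448 2.969 -2.17
v 2.91 2.652 -0.543
v 2.95 1.508 -2.597
v 3.412 1.191 -0.97
v 3.457 2.427 -2.562
v 3.919 2.11 -0.936
v 2.756 1.5 1.843
v 3.425 2.021 2.287
v 3.855 0.559 1.293
v 4.524 1.08 1.737
v 3.911 0.552 2.248
v 3.232 1.133 2.588
v 4.048 1.447 0.992
v 3.369 2.028 1.332
v 4.223 1.988 1.761
v 4.138 1.435 2.538
v 3.142 1.145 1.042
v 3.057 0.592 1.819
v -1.535 -3.765 -2.208
v -1.05 -3.433 -2.372
v -0.945 -4.155 -1.252
v -1.268 -3.219 -2.15
v -1.588 -3.214 -1.951
v -1.888 -3.419 -1.849
v -2.053 -3.756 -1.885
v -2.02 -4.096 -2.044
v -1.803 -4.31 -2.266
v -1.483 -4.315 -2.466
v -1.183 -4.11 -2.567
v -1.018 -3.773 -2.531
f 2 4 1
f 5 2 1
f 1 4 3
f 3 5 1
f 2 8 4
f 6 2 5
f 6 8 2
f 4 8 3
f 7 5 3
f 3 8 7
f 7 6 5
f 8 6 7
f 9 20 14
f 9 14 10
f 9 10 16
f 9 16 19
f 9 19 20
f 10 14 18
f 14 20 13
f 20 19 11
f 19 16 15
f 16 10 17
f 12 18 13
f 12 13 11
f 12 11 15
f 12 15 17
f 12 17 18
f 13 18 14
f 11 13 20
f 15 11 19
f 17 15 16
f 18 17 10
f 22 21 24
f 22 24 23
f 24 21 25
f 24 25 23
f 25 21 26
f 25 26 23
f 26 21 27
f 26 27 23
f 27 21 28
f 27 28 23
f 28 21 29
f 28 29 23
f 29 21 30
f 29 30 23
f 30 21 31
f 30 31 23
f 31 21 32
f 31 32 23
f 32 21 22
f 32 22 23



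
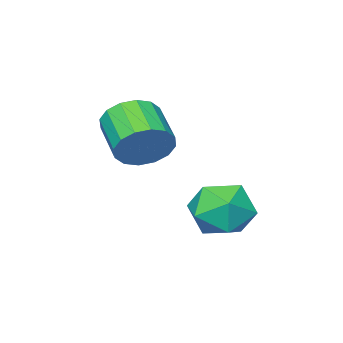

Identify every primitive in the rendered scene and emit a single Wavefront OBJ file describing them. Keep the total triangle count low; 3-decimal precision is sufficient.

v -0.37 3.336 -1.909
v 0.191 3.608 -0.984
v 1.189 3.072 -2.776
v 1.75 3.344 -1.851
v 1.168 2.394 -1.891
v 0.204 2.557 -1.355
v 1.176 4.123 -2.405
v 0.212 4.286 -1.869
v 1.146 4.094 -1.291
v 1.141 3.026 -0.973
v 0.239 3.654 -2.787
v 0.234 2.586 -2.469
v 2.159 1.721 0.455
v 2.683 1.896 1.203
v 2.125 0.613 1.893
v 1.601 0.439 1.145
v 2.266 2.123 1.287
v 1.708 0.84 1.977
v 1.821 2.241 1.148
v 1.263 0.959 1.838
v 1.466 2.221 0.823
v 0.908 0.938 1.513
v 1.297 2.067 0.4
v 0.739 0.784 1.09
v 1.359 1.82 -0.009
v 0.801 0.537 0.681
v 1.635 1.547 -0.293
v 1.077 0.264 0.397
v 2.052 1.32 -0.377
v 1.494 0.037 0.313
v 2.497 1.201 -0.238
v 1.939 -0.081 0.452
v 2.852 1.222 0.087
v 2.294 -0.061 0.777
v 3.021 1.376 0.51
v 2.463 0.093 1.2
v 2.959 1.623 0.919
v 2.401 0.34 1.609
f 1 12 6
f 1 6 2
f 1 2 8
f 1 8 11
f 1 11 12
f 2 6 10
f 6 12 5
f 12 11 3
f 11 8 7
f 8 2 9
f 4 10 5
f 4 5 3
f 4 3 7
f 4 7 9
f 4 9 10
f 5 10 6
f 3 5 12
f 7 3 11
f 9 7 8
f 10 9 2
f 14 13 17
f 14 17 15
f 15 17 18
f 15 18 16
f 17 13 19
f 17 19 18
f 18 19 20
f 18 20 16
f 19 13 21
f 19 21 20
f 20 21 22
f 20 22 16
f 21 13 23
f 21 23 22
f 22 23 24
f 22 24 16
f 23 13 25
f 23 25 24
f 24 25 26
f 24 26 16
f 25 13 27
f 25 27 26
f 26 27 28
f 26 28 16
f 27 13 29
f 27 29 28
f 28 29 30
f 28 30 16
f 29 13 31
f 29 31 30
f 30 31 32
f 30 32 16
f 31 13 33
f 31 33 32
f 32 33 34
f 32 34 16
f 33 13 35
f 33 35 34
f 34 35 36
f 34 36 16
f 35 13 37
f 35 37 36
f 36 37 38
f 36 38 16
f 37 13 14
f 37 14 38
f 38 14 15
f 38 15 16



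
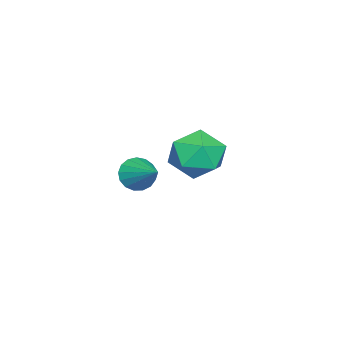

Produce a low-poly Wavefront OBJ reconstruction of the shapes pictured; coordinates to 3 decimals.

v -1.455 0.159 -0.52
v -0.963 -0.454 -1.481
v -3.297 -0.226 -1.219
v -2.805 -0.839 -2.18
v -2.723 -1.31 -1.035
v -1.584 -1.073 -0.603
v -2.676 0.393 -2.097
v -1.537 0.63 -1.665
v -1.717 -0.309 -2.455
v -1.747 -1.362 -1.799
v -2.513 0.682 -0.901
v -2.543 -0.371 -0.245
v 1.911 -0.948 -0.607
v 2.358 -0.897 -1.207
v 2.789 0.228 0.147
v 2.098 -0.659 -1.274
v 1.794 -0.488 -1.188
v 1.517 -0.422 -0.969
v 1.331 -0.476 -0.667
v 1.277 -0.639 -0.352
v 1.369 -0.872 -0.095
v 1.585 -1.123 0.045
v 1.875 -1.333 0.035
v 2.174 -1.456 -0.122
v 2.412 -1.462 -0.391
v 2.536 -1.35 -0.708
v 2.517 -1.146 -1.003
f 1 12 6
f 1 6 2
f 1 2 8
f 1 8 11
f 1 11 12
f 2 6 10
f 6 12 5
f 12 11 3
f 11 8 7
f 8 2 9
f 4 10 5
f 4 5 3
f 4 3 7
f 4 7 9
f 4 9 10
f 5 10 6
f 3 5 12
f 7 3 11
f 9 7 8
f 10 9 2
f 14 13 16
f 14 16 15
f 16 13 17
f 16 17 15
f 17 13 18
f 17 18 15
f 18 13 19
f 18 19 15
f 19 13 20
f 19 20 15
f 20 13 21
f 20 21 15
f 21 13 22
f 21 22 15
f 22 13 23
f 22 23 15
f 23 13 24
f 23 24 15
f 24 13 25
f 24 25 15
f 25 13 26
f 25 26 15
f 26 13 27
f 26 27 15
f 27 13 14
f 27 14 15

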